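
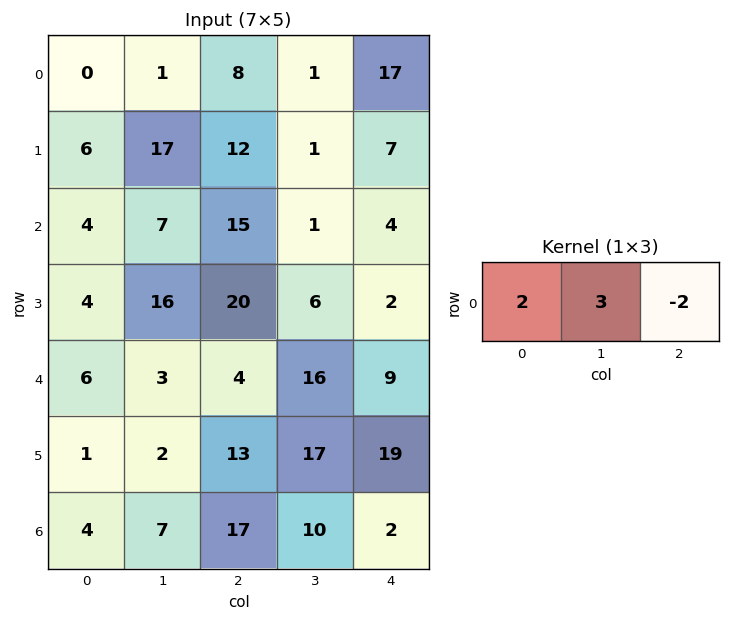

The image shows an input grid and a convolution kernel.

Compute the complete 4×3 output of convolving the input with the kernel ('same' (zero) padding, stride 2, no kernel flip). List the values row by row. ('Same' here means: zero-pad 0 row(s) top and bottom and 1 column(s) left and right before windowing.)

-2 24 53
-2 57 14
12 -14 59
-2 45 26

Output[0,0]: The receptive field on the zero-padded input at this output position is [0 0 1]. Elementwise product with the kernel and sum: 0·2 + 0·3 + 1·-2.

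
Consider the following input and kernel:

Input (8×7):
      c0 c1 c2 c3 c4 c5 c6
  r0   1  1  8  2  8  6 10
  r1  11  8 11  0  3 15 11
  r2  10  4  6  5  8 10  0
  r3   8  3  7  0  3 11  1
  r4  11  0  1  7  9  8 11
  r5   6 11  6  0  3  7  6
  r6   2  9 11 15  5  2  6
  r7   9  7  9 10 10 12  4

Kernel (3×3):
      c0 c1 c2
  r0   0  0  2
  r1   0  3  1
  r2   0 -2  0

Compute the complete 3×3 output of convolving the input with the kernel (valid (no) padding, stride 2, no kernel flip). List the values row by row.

43 9 56
28 5 18
23 -9 45

Output[0,0]: The receptive field on the input at this output position is [1 1 8 / 11 8 11 / 10 4 6]. Elementwise product with the kernel and sum: 8·2 + 8·3 + 11·1 + 4·-2.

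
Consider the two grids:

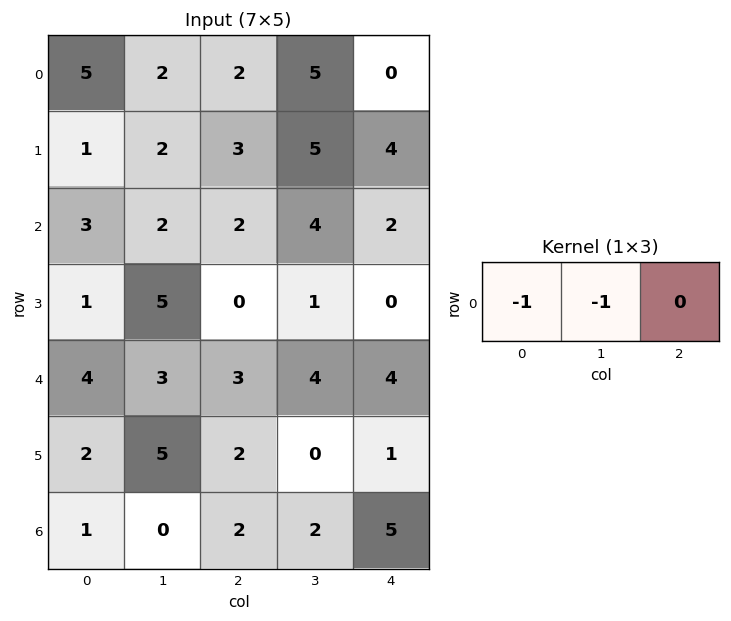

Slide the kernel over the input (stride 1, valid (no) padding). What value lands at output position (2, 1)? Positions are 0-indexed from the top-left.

The receptive field on the input at this output position is [2 2 4]. Elementwise product with the kernel and sum: 2·-1 + 2·-1.

-4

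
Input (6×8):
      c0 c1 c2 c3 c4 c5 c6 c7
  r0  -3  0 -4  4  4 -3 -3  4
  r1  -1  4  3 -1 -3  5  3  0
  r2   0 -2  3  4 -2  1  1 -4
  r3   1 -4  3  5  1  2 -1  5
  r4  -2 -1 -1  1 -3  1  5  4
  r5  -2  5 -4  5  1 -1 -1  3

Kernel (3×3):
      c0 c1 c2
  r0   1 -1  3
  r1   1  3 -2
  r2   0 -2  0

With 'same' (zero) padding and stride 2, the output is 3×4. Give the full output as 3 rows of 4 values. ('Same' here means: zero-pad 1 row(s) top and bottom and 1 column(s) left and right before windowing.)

Output[0,0]: The receptive field on the zero-padded input at this output position is [0 0 0 / 0 -3 0 / 0 -1 4]. Elementwise product with the kernel and sum: 0·1 + 0·-1 + 0·3 + 0·1 + -3·3 + 0·-2 + -1·-2.

-7 -26 28 -26
15 -9 11 16
-13 10 -2 28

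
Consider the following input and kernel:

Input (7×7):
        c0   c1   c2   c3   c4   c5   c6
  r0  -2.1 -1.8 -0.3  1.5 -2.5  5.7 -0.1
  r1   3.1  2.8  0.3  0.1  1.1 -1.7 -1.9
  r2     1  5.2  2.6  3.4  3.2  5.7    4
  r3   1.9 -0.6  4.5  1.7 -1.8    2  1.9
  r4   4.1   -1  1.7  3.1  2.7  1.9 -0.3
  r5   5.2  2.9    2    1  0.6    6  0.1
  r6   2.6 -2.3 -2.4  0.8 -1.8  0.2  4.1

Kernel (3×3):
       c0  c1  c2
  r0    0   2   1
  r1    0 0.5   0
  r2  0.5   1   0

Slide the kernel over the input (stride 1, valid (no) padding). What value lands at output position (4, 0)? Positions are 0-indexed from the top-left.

0.15

The receptive field on the input at this output position is [4.1 -1 1.7 / 5.2 2.9 2 / 2.6 -2.3 -2.4]. Elementwise product with the kernel and sum: -1·2 + 1.7·1 + 2.9·0.5 + 2.6·0.5 + -2.3·1.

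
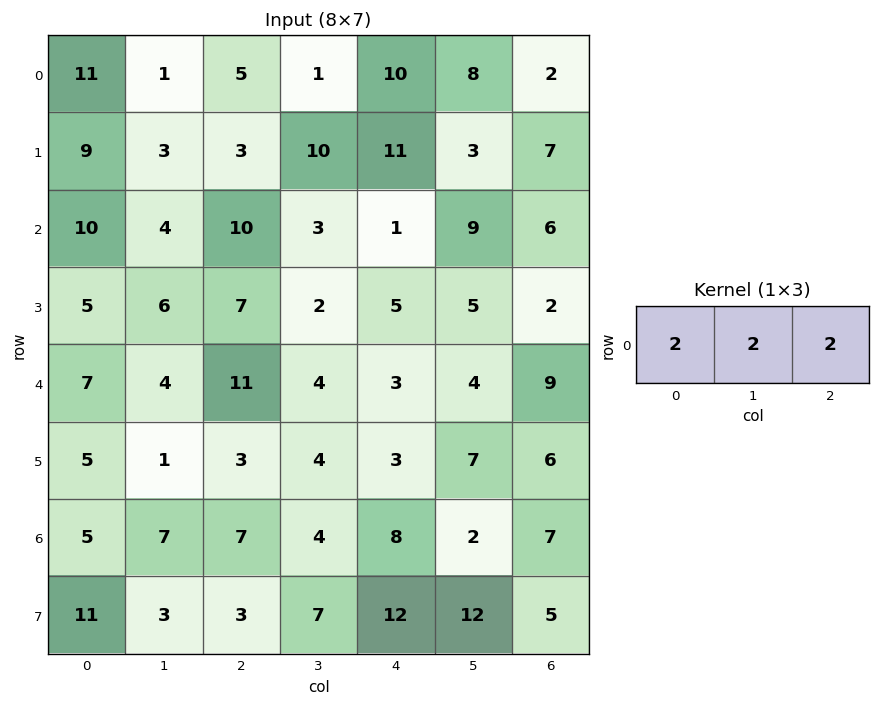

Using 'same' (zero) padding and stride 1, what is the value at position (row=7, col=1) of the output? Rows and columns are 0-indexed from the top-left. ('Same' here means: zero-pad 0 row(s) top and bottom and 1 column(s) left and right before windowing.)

The receptive field on the zero-padded input at this output position is [11 3 3]. Elementwise product with the kernel and sum: 11·2 + 3·2 + 3·2.

34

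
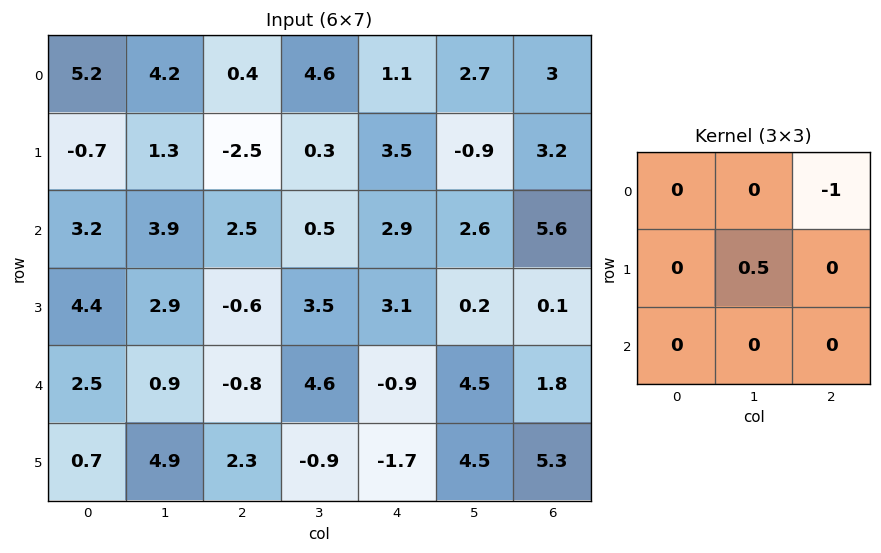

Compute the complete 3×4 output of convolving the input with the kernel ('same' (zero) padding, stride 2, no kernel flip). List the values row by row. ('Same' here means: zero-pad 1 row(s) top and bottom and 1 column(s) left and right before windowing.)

2.6 0.2 0.55 1.5
0.3 0.95 2.35 2.8
-1.65 -3.9 -0.65 0.9

Output[0,0]: The receptive field on the zero-padded input at this output position is [0 0 0 / 0 5.2 4.2 / 0 -0.7 1.3]. Elementwise product with the kernel and sum: 0·-1 + 5.2·0.5.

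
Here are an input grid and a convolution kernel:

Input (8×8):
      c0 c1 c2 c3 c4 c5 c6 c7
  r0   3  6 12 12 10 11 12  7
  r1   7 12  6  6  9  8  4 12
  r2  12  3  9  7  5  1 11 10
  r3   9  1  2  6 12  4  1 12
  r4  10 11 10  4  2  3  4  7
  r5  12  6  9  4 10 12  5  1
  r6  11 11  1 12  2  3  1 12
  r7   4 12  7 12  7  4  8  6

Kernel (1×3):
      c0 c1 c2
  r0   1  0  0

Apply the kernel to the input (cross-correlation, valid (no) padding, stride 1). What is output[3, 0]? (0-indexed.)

The receptive field on the input at this output position is [9 1 2]. Elementwise product with the kernel and sum: 9·1.

9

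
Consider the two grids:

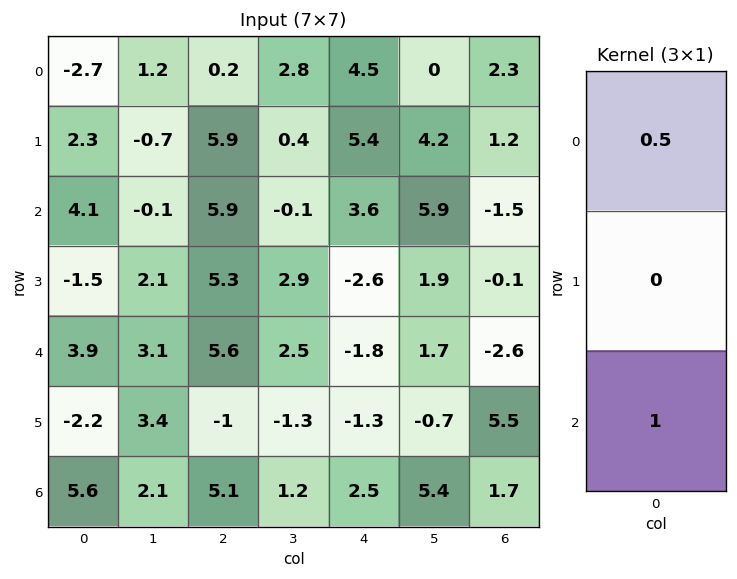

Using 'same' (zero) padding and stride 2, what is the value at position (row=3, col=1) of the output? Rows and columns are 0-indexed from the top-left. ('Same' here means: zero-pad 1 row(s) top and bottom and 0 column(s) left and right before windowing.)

-0.5

The receptive field on the zero-padded input at this output position is [-1 / 5.1 / 0]. Elementwise product with the kernel and sum: -1·0.5 + 0·1.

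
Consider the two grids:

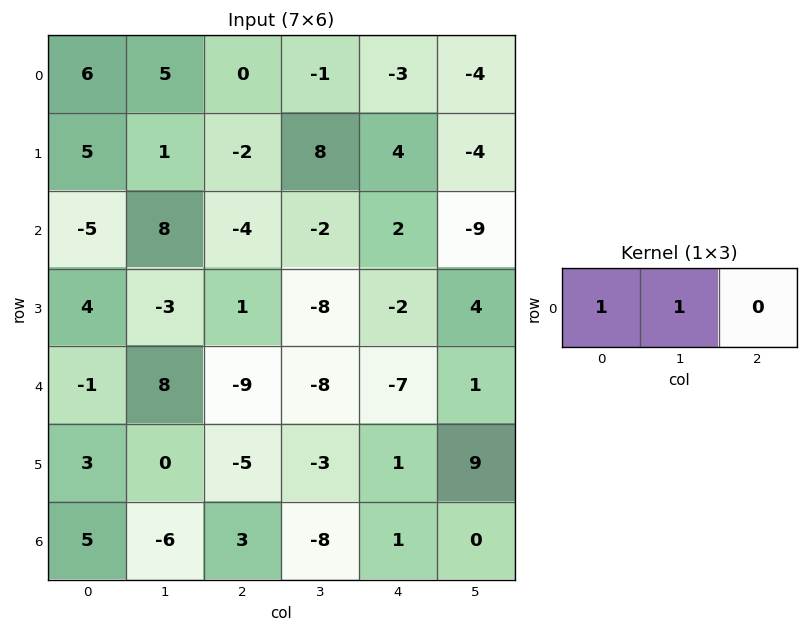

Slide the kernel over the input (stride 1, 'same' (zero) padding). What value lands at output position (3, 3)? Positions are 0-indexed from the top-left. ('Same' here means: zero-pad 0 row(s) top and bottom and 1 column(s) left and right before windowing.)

-7

The receptive field on the zero-padded input at this output position is [1 -8 -2]. Elementwise product with the kernel and sum: 1·1 + -8·1.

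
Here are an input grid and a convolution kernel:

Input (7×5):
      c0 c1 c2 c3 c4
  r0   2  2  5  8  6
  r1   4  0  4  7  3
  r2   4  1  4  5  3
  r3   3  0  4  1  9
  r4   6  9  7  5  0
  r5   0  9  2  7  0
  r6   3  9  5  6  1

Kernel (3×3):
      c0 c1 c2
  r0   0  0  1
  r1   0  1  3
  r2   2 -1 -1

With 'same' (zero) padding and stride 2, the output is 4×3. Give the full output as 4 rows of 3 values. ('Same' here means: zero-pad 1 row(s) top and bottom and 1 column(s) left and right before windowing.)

Output[0,0]: The receptive field on the zero-padded input at this output position is [0 0 0 / 0 2 2 / 0 4 0]. Elementwise product with the kernel and sum: 0·1 + 2·1 + 2·3 + 0·2 + 4·-1 + 0·-1.

4 18 17
4 21 -4
24 32 14
39 30 1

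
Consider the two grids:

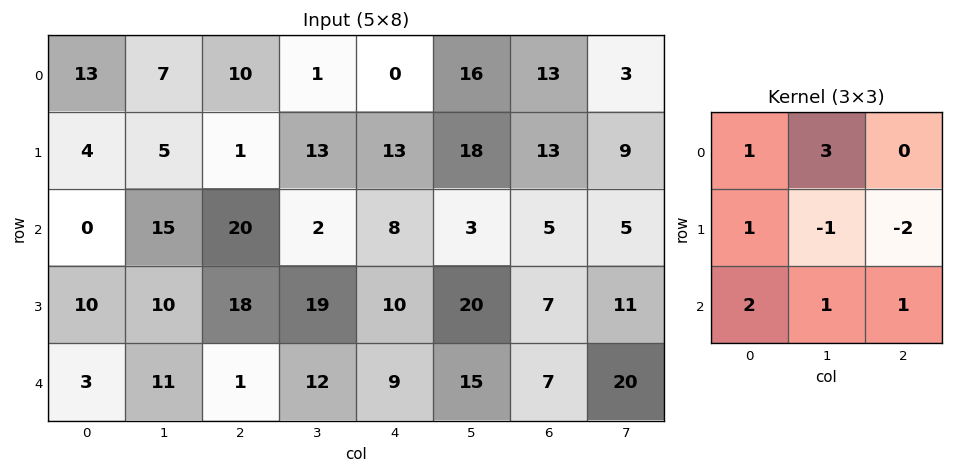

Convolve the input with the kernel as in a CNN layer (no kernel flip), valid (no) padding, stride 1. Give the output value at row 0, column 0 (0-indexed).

66

The receptive field on the input at this output position is [13 7 10 / 4 5 1 / 0 15 20]. Elementwise product with the kernel and sum: 13·1 + 7·3 + 4·1 + 5·-1 + 1·-2 + 0·2 + 15·1 + 20·1.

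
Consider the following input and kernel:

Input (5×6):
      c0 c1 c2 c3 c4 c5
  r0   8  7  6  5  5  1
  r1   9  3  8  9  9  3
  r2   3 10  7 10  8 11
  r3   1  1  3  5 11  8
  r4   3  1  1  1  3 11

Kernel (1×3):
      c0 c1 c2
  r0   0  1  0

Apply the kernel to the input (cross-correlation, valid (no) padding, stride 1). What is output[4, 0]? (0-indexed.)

The receptive field on the input at this output position is [3 1 1]. Elementwise product with the kernel and sum: 1·1.

1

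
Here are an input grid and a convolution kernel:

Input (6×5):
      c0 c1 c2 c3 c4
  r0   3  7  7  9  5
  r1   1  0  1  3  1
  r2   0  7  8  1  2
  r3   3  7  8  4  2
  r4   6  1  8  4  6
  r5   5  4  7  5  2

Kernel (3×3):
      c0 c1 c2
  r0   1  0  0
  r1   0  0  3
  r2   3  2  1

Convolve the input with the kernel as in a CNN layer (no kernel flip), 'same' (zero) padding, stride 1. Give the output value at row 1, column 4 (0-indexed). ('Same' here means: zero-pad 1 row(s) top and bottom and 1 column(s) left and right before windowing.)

16

The receptive field on the zero-padded input at this output position is [9 5 0 / 3 1 0 / 1 2 0]. Elementwise product with the kernel and sum: 9·1 + 0·3 + 1·3 + 2·2 + 0·1.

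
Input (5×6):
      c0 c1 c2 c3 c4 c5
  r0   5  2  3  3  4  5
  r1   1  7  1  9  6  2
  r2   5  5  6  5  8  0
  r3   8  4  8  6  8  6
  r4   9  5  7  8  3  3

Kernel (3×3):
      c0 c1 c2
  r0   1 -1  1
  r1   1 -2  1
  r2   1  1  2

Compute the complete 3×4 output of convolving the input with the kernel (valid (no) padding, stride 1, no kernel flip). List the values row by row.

16 37 20 16
24 37 32 20
42 26 34 10

Output[0,0]: The receptive field on the input at this output position is [5 2 3 / 1 7 1 / 5 5 6]. Elementwise product with the kernel and sum: 5·1 + 2·-1 + 3·1 + 1·1 + 7·-2 + 1·1 + 5·1 + 5·1 + 6·2.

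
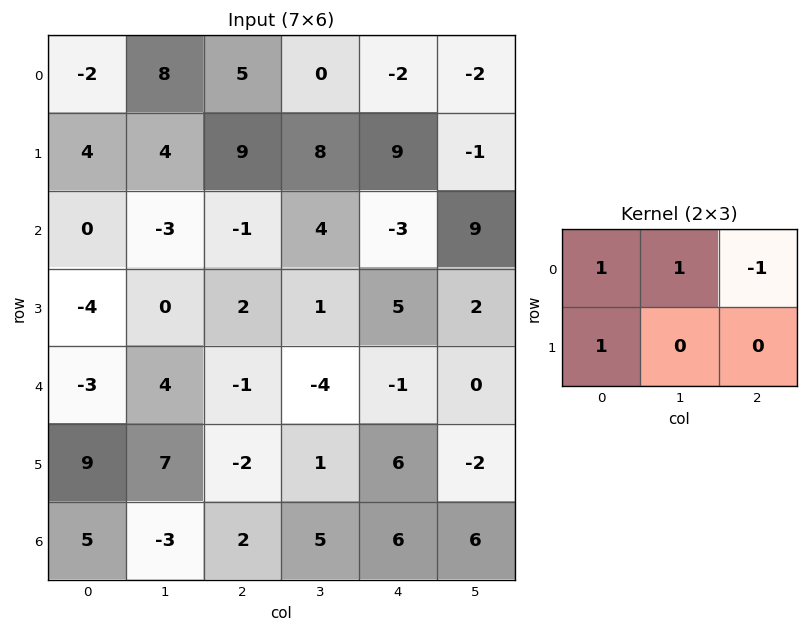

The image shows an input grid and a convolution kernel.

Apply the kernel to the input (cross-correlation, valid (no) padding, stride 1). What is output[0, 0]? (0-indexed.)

5

The receptive field on the input at this output position is [-2 8 5 / 4 4 9]. Elementwise product with the kernel and sum: -2·1 + 8·1 + 5·-1 + 4·1.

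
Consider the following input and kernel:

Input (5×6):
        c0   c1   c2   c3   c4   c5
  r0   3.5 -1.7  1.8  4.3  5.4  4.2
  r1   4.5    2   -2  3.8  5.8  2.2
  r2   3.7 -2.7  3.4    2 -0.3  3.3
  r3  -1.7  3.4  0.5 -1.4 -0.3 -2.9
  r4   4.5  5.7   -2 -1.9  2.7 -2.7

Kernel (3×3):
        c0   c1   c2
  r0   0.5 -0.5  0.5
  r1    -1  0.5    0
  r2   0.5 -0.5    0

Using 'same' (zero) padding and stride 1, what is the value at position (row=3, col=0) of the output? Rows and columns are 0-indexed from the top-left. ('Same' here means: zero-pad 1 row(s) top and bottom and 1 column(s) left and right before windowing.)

-6.3

The receptive field on the zero-padded input at this output position is [0 3.7 -2.7 / 0 -1.7 3.4 / 0 4.5 5.7]. Elementwise product with the kernel and sum: 0·0.5 + 3.7·-0.5 + -2.7·0.5 + 0·-1 + -1.7·0.5 + 0·0.5 + 4.5·-0.5.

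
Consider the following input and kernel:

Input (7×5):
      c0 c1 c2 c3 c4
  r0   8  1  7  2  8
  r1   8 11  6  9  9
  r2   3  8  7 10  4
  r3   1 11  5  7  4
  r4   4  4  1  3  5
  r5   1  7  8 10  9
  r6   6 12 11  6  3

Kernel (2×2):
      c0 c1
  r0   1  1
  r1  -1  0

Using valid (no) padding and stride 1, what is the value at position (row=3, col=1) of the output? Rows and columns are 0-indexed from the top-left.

12

The receptive field on the input at this output position is [11 5 / 4 1]. Elementwise product with the kernel and sum: 11·1 + 5·1 + 4·-1.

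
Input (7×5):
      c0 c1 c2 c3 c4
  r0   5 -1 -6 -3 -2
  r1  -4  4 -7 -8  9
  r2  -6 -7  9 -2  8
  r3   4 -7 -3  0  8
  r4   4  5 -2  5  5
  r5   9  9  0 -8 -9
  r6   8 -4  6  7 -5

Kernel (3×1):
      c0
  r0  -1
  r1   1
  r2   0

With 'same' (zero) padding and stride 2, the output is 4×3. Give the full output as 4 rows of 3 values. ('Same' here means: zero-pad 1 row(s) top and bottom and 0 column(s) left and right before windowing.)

Output[0,0]: The receptive field on the zero-padded input at this output position is [0 / 5 / -4]. Elementwise product with the kernel and sum: 0·-1 + 5·1.
Output[0,1]: The receptive field on the zero-padded input at this output position is [0 / -6 / -7]. Elementwise product with the kernel and sum: 0·-1 + -6·1.

5 -6 -2
-2 16 -1
0 1 -3
-1 6 4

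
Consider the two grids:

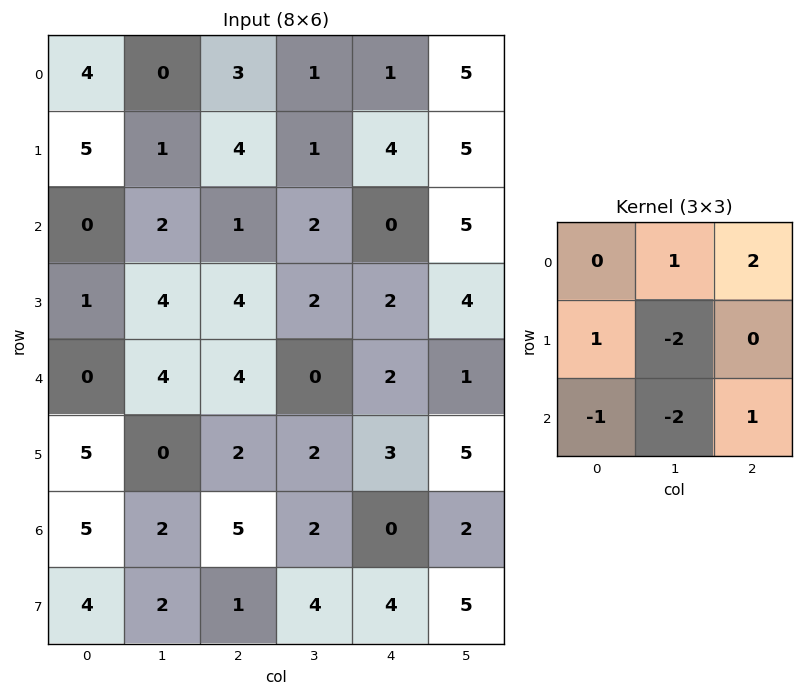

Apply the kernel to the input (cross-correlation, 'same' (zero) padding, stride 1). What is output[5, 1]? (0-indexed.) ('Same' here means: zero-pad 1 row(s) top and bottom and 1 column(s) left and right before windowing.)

13

The receptive field on the zero-padded input at this output position is [0 4 4 / 5 0 2 / 5 2 5]. Elementwise product with the kernel and sum: 4·1 + 4·2 + 5·1 + 0·-2 + 5·-1 + 2·-2 + 5·1.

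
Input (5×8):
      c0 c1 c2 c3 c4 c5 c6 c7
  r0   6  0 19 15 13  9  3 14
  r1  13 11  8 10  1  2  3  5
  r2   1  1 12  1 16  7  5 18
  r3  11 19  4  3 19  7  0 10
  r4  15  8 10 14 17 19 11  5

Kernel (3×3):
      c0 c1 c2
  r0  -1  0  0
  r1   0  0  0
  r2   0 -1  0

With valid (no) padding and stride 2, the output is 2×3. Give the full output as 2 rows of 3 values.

-7 -20 -20
-9 -26 -35

Output[0,0]: The receptive field on the input at this output position is [6 0 19 / 13 11 8 / 1 1 12]. Elementwise product with the kernel and sum: 6·-1 + 1·-1.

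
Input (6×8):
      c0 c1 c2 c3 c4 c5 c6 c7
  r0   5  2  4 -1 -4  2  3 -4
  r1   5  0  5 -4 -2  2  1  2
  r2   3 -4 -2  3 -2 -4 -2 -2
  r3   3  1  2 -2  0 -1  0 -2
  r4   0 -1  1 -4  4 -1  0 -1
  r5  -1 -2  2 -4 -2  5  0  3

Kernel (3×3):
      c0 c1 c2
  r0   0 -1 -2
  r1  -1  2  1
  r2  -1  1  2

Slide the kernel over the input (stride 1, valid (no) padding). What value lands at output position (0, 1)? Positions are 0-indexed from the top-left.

The receptive field on the input at this output position is [2 4 -1 / 0 5 -4 / -4 -2 3]. Elementwise product with the kernel and sum: 4·-1 + -1·-2 + 0·-1 + 5·2 + -4·1 + -4·-1 + -2·1 + 3·2.

12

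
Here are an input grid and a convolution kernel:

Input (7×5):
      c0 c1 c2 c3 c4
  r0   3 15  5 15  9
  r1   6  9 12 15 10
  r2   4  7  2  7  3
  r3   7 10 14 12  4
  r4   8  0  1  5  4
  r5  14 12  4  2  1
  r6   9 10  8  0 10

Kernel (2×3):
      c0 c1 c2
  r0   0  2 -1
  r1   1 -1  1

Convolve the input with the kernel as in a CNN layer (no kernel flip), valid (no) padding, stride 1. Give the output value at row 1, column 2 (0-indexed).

The receptive field on the input at this output position is [12 15 10 / 2 7 3]. Elementwise product with the kernel and sum: 15·2 + 10·-1 + 2·1 + 7·-1 + 3·1.

18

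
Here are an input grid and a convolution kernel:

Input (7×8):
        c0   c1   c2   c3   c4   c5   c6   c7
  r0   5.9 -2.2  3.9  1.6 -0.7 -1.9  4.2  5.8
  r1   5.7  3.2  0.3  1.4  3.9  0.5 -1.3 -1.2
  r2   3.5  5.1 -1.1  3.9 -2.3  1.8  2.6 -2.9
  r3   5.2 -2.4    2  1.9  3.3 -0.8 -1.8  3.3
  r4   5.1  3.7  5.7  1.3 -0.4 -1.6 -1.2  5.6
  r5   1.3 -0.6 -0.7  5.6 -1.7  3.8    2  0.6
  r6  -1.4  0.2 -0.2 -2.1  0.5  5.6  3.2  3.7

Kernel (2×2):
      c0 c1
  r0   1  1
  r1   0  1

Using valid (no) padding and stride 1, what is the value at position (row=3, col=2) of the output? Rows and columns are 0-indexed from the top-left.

5.2

The receptive field on the input at this output position is [2 1.9 / 5.7 1.3]. Elementwise product with the kernel and sum: 2·1 + 1.9·1 + 1.3·1.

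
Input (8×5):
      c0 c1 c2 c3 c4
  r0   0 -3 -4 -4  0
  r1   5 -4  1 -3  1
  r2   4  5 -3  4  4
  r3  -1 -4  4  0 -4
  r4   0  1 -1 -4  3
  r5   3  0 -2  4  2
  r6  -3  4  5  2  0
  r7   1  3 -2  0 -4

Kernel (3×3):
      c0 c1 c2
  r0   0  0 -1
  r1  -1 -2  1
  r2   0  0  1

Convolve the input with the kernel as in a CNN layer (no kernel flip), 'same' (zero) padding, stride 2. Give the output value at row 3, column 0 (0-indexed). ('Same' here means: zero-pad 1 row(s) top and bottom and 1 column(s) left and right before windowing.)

13

The receptive field on the zero-padded input at this output position is [0 3 0 / 0 -3 4 / 0 1 3]. Elementwise product with the kernel and sum: 0·-1 + 0·-1 + -3·-2 + 4·1 + 3·1.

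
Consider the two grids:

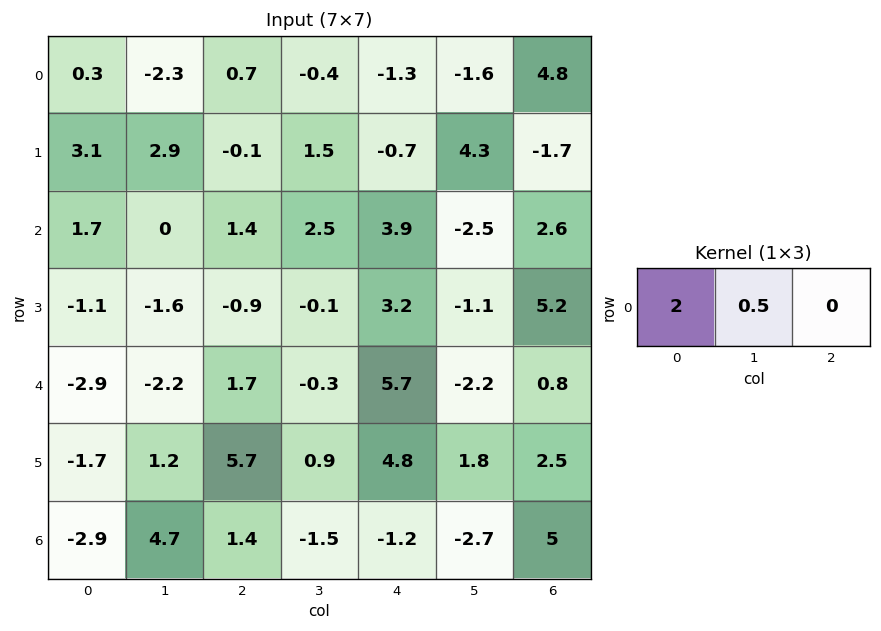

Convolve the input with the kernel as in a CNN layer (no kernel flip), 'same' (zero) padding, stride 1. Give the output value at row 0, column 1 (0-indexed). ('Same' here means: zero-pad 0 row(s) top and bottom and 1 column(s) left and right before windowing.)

-0.55

The receptive field on the zero-padded input at this output position is [0.3 -2.3 0.7]. Elementwise product with the kernel and sum: 0.3·2 + -2.3·0.5.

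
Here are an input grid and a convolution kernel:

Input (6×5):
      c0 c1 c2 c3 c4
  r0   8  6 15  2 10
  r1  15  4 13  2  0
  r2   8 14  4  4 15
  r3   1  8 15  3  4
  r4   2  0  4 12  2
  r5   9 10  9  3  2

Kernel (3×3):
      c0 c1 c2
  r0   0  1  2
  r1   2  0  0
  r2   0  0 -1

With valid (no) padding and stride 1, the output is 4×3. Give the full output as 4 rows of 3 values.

Output[0,0]: The receptive field on the input at this output position is [8 6 15 / 15 4 13 / 8 14 4]. Elementwise product with the kernel and sum: 6·1 + 15·2 + 15·2 + 4·-1.

62 23 33
31 42 6
20 16 62
33 18 17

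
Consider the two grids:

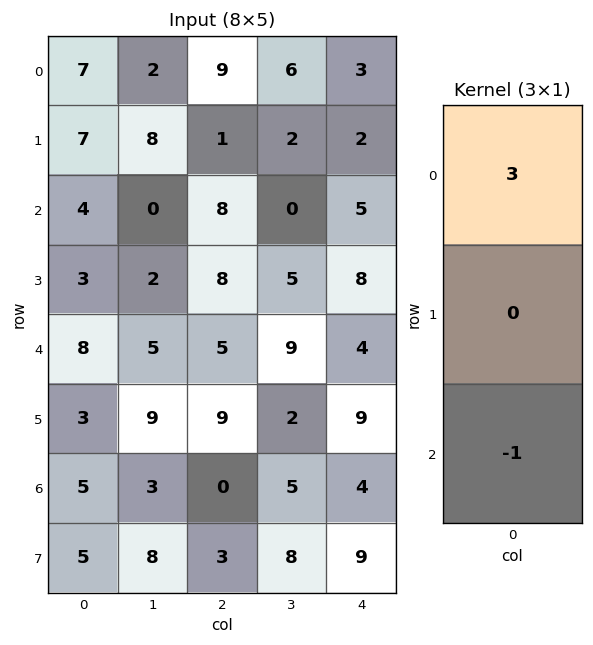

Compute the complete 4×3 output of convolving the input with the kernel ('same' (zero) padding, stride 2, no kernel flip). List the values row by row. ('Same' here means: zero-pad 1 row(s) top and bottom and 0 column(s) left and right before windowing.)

Output[0,0]: The receptive field on the zero-padded input at this output position is [0 / 7 / 7]. Elementwise product with the kernel and sum: 0·3 + 7·-1.

-7 -1 -2
18 -5 -2
6 15 15
4 24 18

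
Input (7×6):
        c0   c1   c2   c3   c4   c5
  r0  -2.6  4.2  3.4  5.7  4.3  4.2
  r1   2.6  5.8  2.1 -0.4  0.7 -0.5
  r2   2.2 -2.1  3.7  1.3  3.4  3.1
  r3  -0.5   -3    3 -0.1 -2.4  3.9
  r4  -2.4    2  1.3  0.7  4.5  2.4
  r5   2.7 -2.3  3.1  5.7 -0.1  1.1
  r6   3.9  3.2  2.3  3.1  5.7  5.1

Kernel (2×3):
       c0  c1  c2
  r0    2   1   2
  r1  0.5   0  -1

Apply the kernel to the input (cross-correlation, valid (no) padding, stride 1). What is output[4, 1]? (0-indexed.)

The receptive field on the input at this output position is [2 1.3 0.7 / -2.3 3.1 5.7]. Elementwise product with the kernel and sum: 2·2 + 1.3·1 + 0.7·2 + -2.3·0.5 + 5.7·-1.

-0.15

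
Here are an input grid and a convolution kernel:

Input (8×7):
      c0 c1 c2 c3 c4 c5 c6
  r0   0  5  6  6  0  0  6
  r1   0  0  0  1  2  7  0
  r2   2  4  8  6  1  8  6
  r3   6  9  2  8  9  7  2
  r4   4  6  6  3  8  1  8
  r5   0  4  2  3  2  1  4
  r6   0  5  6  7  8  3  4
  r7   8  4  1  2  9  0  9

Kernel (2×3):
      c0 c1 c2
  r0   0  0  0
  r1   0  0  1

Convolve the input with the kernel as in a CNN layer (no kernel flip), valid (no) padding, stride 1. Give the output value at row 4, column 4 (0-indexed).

4

The receptive field on the input at this output position is [8 1 8 / 2 1 4]. Elementwise product with the kernel and sum: 4·1.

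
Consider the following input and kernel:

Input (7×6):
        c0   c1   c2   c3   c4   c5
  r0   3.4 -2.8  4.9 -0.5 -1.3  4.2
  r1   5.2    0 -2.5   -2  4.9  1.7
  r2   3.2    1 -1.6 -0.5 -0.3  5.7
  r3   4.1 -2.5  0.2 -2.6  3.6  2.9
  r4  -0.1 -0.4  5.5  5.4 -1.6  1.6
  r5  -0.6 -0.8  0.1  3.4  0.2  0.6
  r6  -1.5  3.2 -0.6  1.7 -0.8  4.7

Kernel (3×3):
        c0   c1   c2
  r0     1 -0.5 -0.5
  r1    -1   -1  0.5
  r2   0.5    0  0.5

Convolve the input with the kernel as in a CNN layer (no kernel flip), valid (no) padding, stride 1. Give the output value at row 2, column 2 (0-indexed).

4.95

The receptive field on the input at this output position is [-1.6 -0.5 -0.3 / 0.2 -2.6 3.6 / 5.5 5.4 -1.6]. Elementwise product with the kernel and sum: -1.6·1 + -0.5·-0.5 + -0.3·-0.5 + 0.2·-1 + -2.6·-1 + 3.6·0.5 + 5.5·0.5 + -1.6·0.5.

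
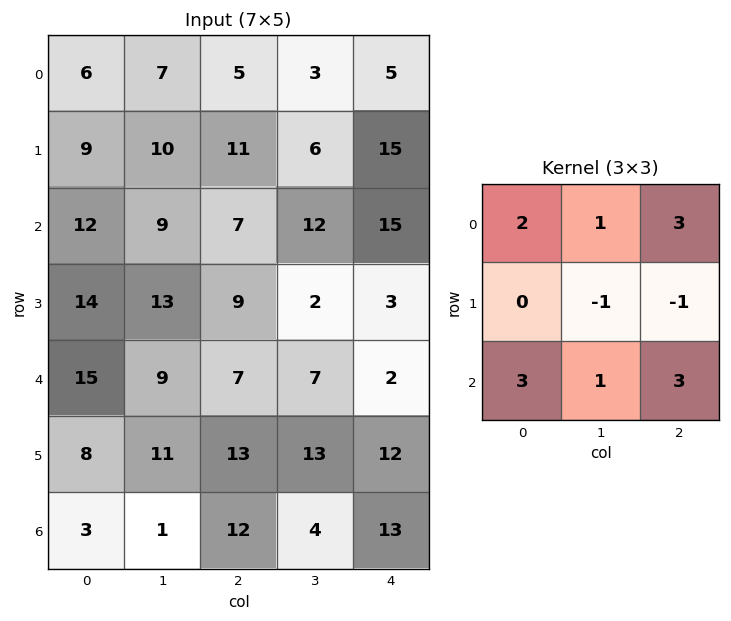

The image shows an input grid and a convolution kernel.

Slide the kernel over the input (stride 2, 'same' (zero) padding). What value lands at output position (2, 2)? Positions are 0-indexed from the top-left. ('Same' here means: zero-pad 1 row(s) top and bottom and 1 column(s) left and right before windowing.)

56

The receptive field on the zero-padded input at this output position is [2 3 0 / 7 2 0 / 13 12 0]. Elementwise product with the kernel and sum: 2·2 + 3·1 + 0·3 + 2·-1 + 0·-1 + 13·3 + 12·1 + 0·3.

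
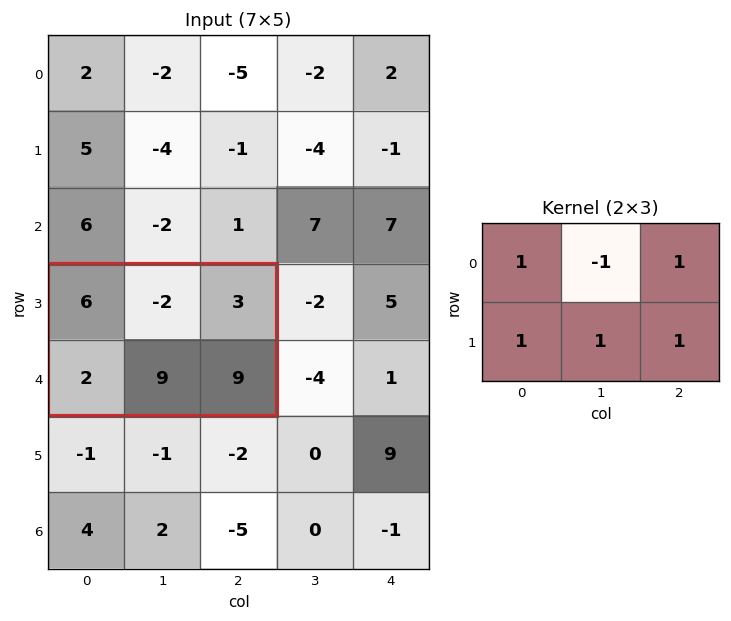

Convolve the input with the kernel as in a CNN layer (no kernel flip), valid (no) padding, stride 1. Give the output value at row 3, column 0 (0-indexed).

31

The receptive field on the input at this output position is [6 -2 3 / 2 9 9]. Elementwise product with the kernel and sum: 6·1 + -2·-1 + 3·1 + 2·1 + 9·1 + 9·1.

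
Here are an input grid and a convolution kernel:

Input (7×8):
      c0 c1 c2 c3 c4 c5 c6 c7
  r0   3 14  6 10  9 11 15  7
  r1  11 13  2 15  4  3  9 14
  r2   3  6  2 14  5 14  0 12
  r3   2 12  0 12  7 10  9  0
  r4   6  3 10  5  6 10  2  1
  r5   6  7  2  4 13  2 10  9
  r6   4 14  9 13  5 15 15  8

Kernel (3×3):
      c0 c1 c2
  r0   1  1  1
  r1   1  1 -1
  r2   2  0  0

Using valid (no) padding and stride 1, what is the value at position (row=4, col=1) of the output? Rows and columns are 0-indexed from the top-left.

51

The receptive field on the input at this output position is [3 10 5 / 7 2 4 / 14 9 13]. Elementwise product with the kernel and sum: 3·1 + 10·1 + 5·1 + 7·1 + 2·1 + 4·-1 + 14·2.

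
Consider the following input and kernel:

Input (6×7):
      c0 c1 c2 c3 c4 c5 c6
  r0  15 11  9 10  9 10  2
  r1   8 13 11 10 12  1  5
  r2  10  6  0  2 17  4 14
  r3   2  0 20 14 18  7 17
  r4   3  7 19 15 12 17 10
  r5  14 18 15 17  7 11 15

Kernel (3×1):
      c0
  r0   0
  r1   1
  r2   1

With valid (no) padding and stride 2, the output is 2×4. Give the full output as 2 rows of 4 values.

Output[0,0]: The receptive field on the input at this output position is [15 / 8 / 10]. Elementwise product with the kernel and sum: 8·1 + 10·1.
Output[0,1]: The receptive field on the input at this output position is [9 / 11 / 0]. Elementwise product with the kernel and sum: 11·1 + 0·1.

18 11 29 19
5 39 30 27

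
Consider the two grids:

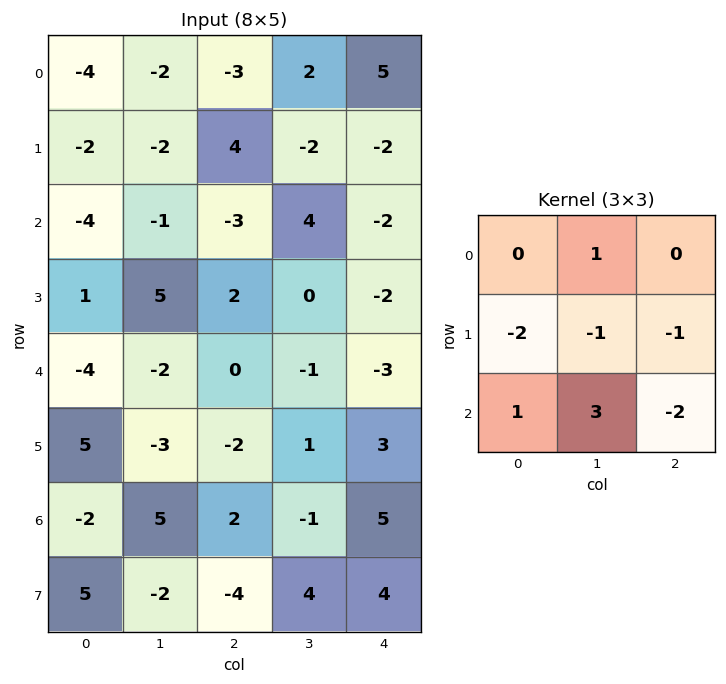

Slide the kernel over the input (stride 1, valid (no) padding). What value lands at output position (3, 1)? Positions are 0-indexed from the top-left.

The receptive field on the input at this output position is [5 2 0 / -2 0 -1 / -3 -2 1]. Elementwise product with the kernel and sum: 2·1 + -2·-2 + 0·-1 + -1·-1 + -3·1 + -2·3 + 1·-2.

-4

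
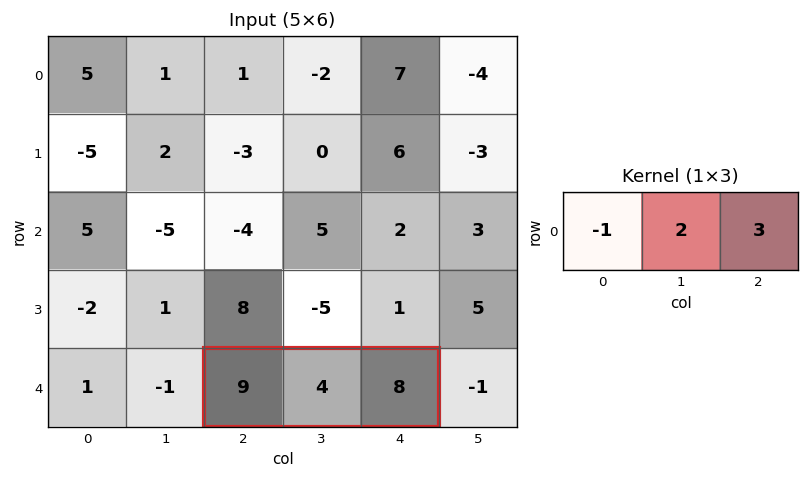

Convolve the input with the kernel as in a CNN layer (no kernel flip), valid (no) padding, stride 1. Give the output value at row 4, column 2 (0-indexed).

The receptive field on the input at this output position is [9 4 8]. Elementwise product with the kernel and sum: 9·-1 + 4·2 + 8·3.

23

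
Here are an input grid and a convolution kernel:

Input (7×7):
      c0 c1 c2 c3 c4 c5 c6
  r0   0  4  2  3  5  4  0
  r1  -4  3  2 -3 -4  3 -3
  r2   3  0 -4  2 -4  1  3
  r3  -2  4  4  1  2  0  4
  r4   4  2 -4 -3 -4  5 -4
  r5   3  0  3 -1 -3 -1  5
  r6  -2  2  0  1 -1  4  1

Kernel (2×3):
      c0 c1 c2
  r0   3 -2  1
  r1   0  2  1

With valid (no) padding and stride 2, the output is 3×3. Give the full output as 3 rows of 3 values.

2 -5 10
17 -16 -7
7 -15 -23

Output[0,0]: The receptive field on the input at this output position is [0 4 2 / -4 3 2]. Elementwise product with the kernel and sum: 0·3 + 4·-2 + 2·1 + 3·2 + 2·1.
Output[0,1]: The receptive field on the input at this output position is [2 3 5 / 2 -3 -4]. Elementwise product with the kernel and sum: 2·3 + 3·-2 + 5·1 + -3·2 + -4·1.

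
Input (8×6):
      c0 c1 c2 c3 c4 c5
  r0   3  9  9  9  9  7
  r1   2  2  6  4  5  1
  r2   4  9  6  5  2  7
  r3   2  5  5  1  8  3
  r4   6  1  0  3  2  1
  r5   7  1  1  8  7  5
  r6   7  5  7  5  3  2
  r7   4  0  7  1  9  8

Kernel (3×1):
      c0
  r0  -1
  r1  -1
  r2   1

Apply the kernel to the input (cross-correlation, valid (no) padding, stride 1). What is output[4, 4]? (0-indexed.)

The receptive field on the input at this output position is [2 / 7 / 3]. Elementwise product with the kernel and sum: 2·-1 + 7·-1 + 3·1.

-6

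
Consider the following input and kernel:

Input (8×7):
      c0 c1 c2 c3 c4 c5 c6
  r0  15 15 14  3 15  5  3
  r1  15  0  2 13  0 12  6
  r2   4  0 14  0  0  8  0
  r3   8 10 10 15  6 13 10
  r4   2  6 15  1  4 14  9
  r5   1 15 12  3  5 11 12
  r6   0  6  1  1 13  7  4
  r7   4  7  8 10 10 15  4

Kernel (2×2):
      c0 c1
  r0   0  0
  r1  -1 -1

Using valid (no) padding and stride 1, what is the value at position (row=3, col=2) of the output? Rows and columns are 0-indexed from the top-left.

-16

The receptive field on the input at this output position is [10 15 / 15 1]. Elementwise product with the kernel and sum: 15·-1 + 1·-1.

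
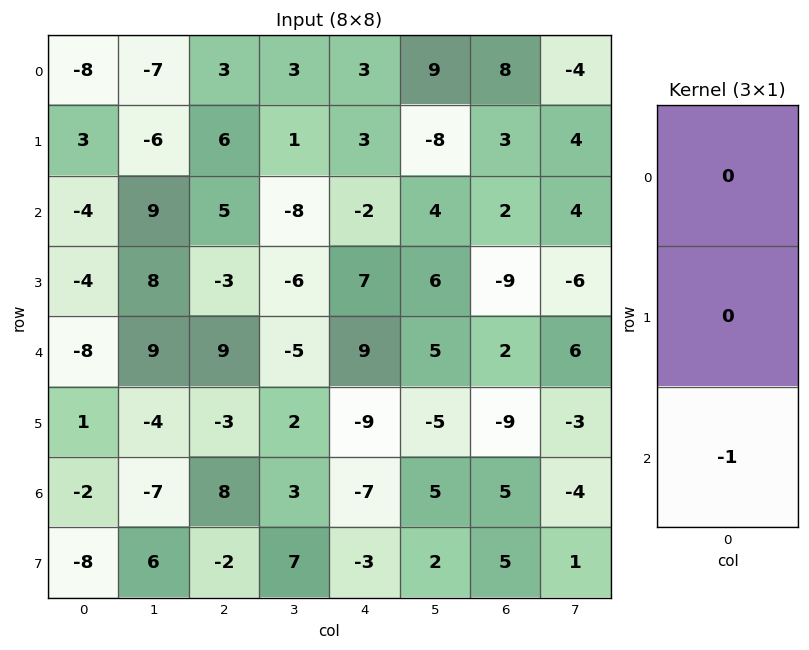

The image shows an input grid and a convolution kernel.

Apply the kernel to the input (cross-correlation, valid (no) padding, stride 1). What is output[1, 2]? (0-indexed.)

3

The receptive field on the input at this output position is [6 / 5 / -3]. Elementwise product with the kernel and sum: -3·-1.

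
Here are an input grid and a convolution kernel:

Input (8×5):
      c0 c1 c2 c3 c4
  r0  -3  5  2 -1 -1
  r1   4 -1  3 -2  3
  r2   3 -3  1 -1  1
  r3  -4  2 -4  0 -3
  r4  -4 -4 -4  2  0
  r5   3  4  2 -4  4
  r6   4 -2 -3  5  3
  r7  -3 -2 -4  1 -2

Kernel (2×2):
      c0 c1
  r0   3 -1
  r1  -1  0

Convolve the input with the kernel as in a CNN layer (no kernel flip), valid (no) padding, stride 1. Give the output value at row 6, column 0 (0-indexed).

17

The receptive field on the input at this output position is [4 -2 / -3 -2]. Elementwise product with the kernel and sum: 4·3 + -2·-1 + -3·-1.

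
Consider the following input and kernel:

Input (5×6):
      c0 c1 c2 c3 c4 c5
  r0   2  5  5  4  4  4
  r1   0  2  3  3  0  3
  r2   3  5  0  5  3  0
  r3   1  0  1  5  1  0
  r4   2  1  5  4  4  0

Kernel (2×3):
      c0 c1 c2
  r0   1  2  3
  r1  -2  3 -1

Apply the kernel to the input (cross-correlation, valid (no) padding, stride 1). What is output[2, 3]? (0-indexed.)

The receptive field on the input at this output position is [5 3 0 / 5 1 0]. Elementwise product with the kernel and sum: 5·1 + 3·2 + 0·3 + 5·-2 + 1·3 + 0·-1.

4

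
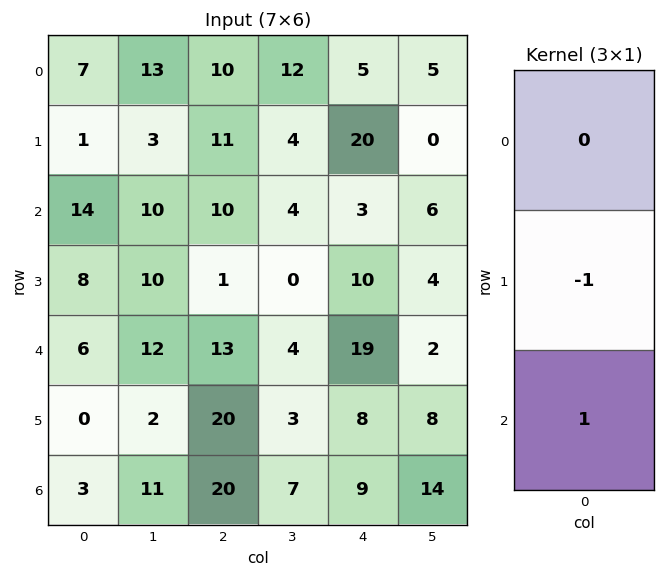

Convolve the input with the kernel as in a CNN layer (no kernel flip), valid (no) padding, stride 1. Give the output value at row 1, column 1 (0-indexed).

0

The receptive field on the input at this output position is [3 / 10 / 10]. Elementwise product with the kernel and sum: 10·-1 + 10·1.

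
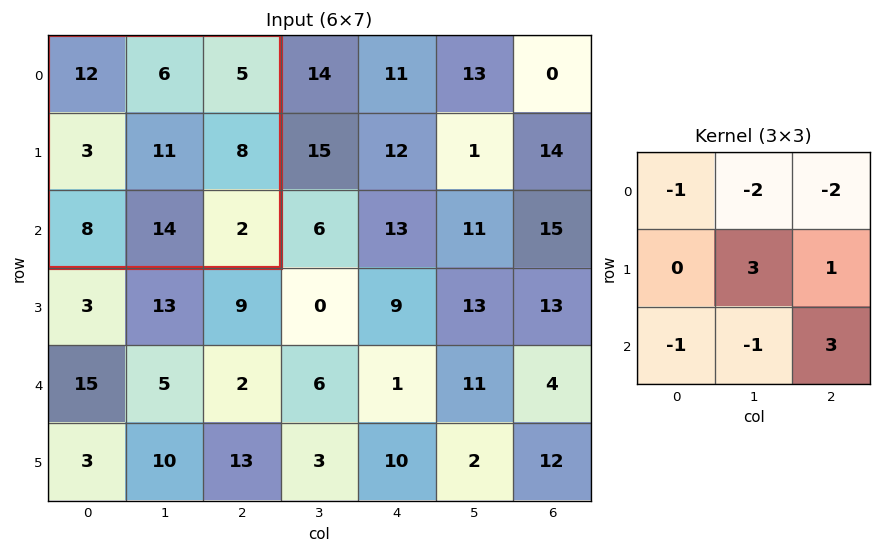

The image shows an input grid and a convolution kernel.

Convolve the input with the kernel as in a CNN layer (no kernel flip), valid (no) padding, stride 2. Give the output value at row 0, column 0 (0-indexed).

-9

The receptive field on the input at this output position is [12 6 5 / 3 11 8 / 8 14 2]. Elementwise product with the kernel and sum: 12·-1 + 6·-2 + 5·-2 + 11·3 + 8·1 + 8·-1 + 14·-1 + 2·3.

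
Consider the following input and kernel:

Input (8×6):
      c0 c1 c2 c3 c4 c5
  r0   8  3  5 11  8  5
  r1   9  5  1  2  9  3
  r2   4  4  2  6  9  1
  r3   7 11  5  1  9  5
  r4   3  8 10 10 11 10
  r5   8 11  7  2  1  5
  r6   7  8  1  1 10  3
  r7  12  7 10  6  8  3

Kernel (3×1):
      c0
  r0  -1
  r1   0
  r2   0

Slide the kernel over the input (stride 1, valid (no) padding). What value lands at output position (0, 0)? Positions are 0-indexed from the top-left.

The receptive field on the input at this output position is [8 / 9 / 4]. Elementwise product with the kernel and sum: 8·-1.

-8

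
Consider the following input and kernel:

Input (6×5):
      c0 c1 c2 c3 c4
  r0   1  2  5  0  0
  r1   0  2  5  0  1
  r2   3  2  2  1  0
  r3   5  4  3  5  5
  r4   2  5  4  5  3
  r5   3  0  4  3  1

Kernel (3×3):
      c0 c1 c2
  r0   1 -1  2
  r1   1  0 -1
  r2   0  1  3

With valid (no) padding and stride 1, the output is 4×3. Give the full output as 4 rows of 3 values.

Output[0,0]: The receptive field on the input at this output position is [1 2 5 / 0 2 5 / 3 2 2]. Elementwise product with the kernel and sum: 1·1 + 2·-1 + 5·2 + 0·1 + 5·-1 + 2·1 + 2·3.

12 4 10
22 16 29
24 20 13
17 24 15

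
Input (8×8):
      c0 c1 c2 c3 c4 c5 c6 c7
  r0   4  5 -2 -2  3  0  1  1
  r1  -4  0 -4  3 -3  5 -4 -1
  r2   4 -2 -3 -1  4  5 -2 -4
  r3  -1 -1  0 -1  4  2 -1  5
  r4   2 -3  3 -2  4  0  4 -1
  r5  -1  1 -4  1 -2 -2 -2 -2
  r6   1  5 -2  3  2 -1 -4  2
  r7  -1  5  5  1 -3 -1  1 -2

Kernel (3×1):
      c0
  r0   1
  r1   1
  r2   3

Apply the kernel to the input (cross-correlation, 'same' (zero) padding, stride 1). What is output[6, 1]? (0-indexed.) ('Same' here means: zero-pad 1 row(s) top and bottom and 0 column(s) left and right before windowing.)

21

The receptive field on the zero-padded input at this output position is [1 / 5 / 5]. Elementwise product with the kernel and sum: 1·1 + 5·1 + 5·3.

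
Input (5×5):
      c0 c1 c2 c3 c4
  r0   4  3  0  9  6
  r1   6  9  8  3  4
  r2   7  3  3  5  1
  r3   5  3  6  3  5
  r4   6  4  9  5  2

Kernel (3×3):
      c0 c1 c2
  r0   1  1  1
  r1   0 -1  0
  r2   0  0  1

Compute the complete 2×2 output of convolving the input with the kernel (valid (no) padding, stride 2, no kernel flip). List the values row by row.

Output[0,0]: The receptive field on the input at this output position is [4 3 0 / 6 9 8 / 7 3 3]. Elementwise product with the kernel and sum: 4·1 + 3·1 + 0·1 + 9·-1 + 3·1.
Output[0,1]: The receptive field on the input at this output position is [0 9 6 / 8 3 4 / 3 5 1]. Elementwise product with the kernel and sum: 0·1 + 9·1 + 6·1 + 3·-1 + 1·1.

1 13
19 8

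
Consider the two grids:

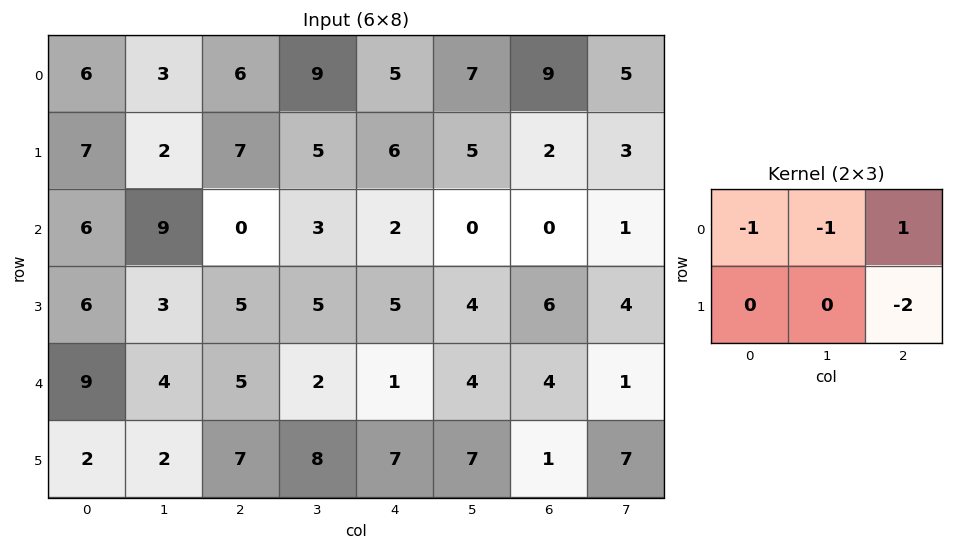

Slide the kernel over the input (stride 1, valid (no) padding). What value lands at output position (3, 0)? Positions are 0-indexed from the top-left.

The receptive field on the input at this output position is [6 3 5 / 9 4 5]. Elementwise product with the kernel and sum: 6·-1 + 3·-1 + 5·1 + 5·-2.

-14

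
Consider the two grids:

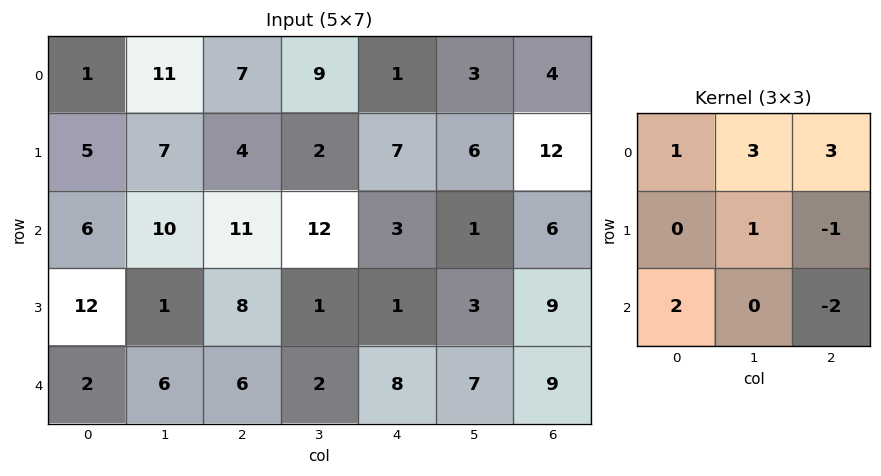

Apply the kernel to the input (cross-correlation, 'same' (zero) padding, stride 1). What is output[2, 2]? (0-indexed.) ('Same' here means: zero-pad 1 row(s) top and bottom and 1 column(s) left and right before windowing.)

The receptive field on the zero-padded input at this output position is [7 4 2 / 10 11 12 / 1 8 1]. Elementwise product with the kernel and sum: 7·1 + 4·3 + 2·3 + 11·1 + 12·-1 + 1·2 + 1·-2.

24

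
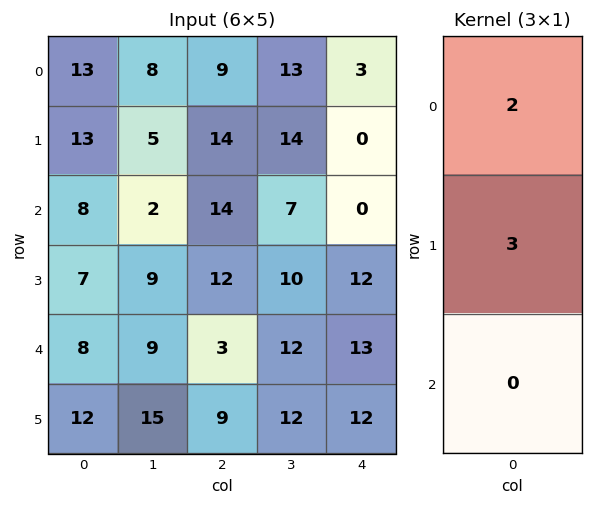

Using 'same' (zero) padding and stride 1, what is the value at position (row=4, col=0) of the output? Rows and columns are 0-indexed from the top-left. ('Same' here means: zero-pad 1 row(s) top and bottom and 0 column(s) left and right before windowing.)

The receptive field on the zero-padded input at this output position is [7 / 8 / 12]. Elementwise product with the kernel and sum: 7·2 + 8·3.

38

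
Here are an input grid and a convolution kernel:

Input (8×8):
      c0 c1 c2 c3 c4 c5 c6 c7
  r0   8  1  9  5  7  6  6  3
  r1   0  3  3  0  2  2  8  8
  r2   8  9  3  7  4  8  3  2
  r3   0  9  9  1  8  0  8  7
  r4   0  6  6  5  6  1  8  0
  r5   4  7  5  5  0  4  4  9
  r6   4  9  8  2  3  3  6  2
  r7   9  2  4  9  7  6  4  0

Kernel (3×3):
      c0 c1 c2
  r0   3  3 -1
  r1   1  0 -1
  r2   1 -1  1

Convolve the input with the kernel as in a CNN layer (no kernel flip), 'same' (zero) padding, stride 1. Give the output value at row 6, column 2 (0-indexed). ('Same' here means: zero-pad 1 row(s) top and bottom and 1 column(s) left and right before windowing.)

The receptive field on the zero-padded input at this output position is [7 5 5 / 9 8 2 / 2 4 9]. Elementwise product with the kernel and sum: 7·3 + 5·3 + 5·-1 + 9·1 + 2·-1 + 2·1 + 4·-1 + 9·1.

45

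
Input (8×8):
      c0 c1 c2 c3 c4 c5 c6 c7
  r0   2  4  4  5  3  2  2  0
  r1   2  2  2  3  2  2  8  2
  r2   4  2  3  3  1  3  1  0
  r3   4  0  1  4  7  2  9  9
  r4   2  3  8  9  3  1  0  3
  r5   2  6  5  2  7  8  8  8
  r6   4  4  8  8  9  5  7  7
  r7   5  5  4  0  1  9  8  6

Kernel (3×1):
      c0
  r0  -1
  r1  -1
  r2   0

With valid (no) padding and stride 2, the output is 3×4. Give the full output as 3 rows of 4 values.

-4 -6 -5 -10
-8 -4 -8 -10
-4 -13 -10 -8

Output[0,0]: The receptive field on the input at this output position is [2 / 2 / 4]. Elementwise product with the kernel and sum: 2·-1 + 2·-1.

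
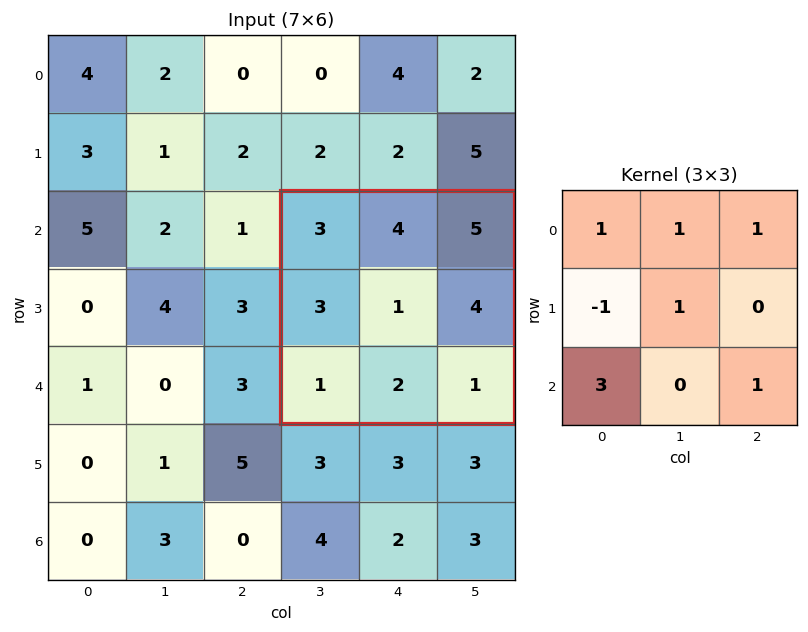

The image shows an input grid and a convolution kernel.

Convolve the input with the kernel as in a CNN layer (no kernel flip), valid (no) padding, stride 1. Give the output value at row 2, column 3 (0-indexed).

14

The receptive field on the input at this output position is [3 4 5 / 3 1 4 / 1 2 1]. Elementwise product with the kernel and sum: 3·1 + 4·1 + 5·1 + 3·-1 + 1·1 + 1·3 + 1·1.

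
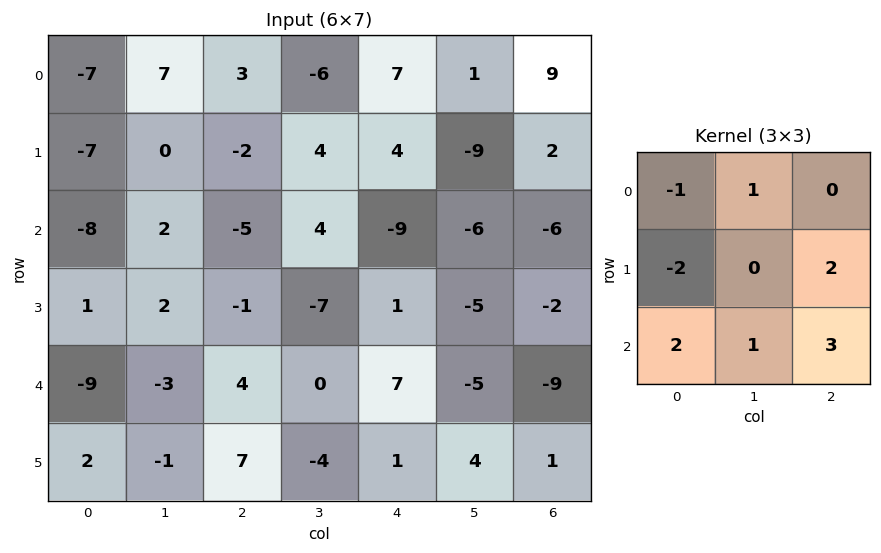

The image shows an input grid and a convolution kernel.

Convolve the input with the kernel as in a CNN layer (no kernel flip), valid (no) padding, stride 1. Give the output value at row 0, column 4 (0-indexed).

The receptive field on the input at this output position is [7 1 9 / 4 -9 2 / -9 -6 -6]. Elementwise product with the kernel and sum: 7·-1 + 1·1 + 4·-2 + 2·2 + -9·2 + -6·1 + -6·3.

-52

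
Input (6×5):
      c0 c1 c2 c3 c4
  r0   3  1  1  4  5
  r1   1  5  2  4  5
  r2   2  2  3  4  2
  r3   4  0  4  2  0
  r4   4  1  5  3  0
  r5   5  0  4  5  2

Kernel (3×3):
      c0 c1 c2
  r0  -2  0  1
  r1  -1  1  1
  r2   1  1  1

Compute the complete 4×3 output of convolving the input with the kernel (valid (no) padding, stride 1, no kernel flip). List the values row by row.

Output[0,0]: The receptive field on the input at this output position is [3 1 1 / 1 5 2 / 2 2 3]. Elementwise product with the kernel and sum: 3·-2 + 1·1 + 1·-1 + 5·1 + 2·1 + 2·1 + 2·1 + 3·1.

8 12 19
11 5 10
9 15 2
7 18 1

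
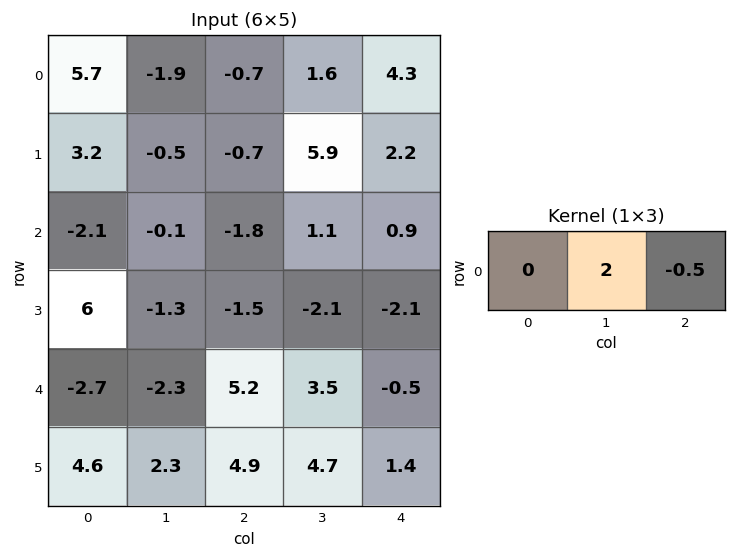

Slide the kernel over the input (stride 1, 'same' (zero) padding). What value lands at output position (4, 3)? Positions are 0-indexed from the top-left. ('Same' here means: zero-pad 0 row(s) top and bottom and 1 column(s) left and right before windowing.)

The receptive field on the zero-padded input at this output position is [5.2 3.5 -0.5]. Elementwise product with the kernel and sum: 3.5·2 + -0.5·-0.5.

7.25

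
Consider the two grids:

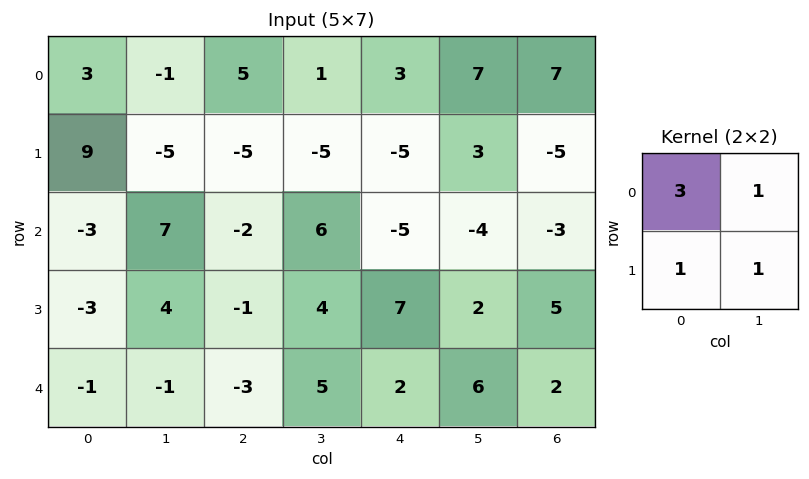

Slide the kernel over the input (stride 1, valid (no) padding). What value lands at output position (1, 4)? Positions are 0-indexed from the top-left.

-21

The receptive field on the input at this output position is [-5 3 / -5 -4]. Elementwise product with the kernel and sum: -5·3 + 3·1 + -5·1 + -4·1.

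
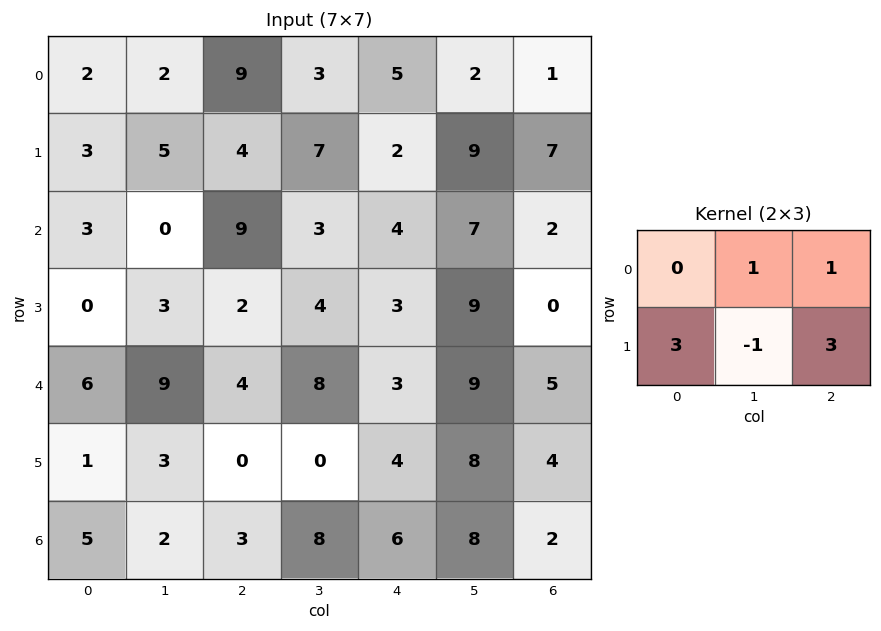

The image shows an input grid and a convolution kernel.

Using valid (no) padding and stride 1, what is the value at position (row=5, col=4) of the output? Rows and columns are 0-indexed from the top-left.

28

The receptive field on the input at this output position is [4 8 4 / 6 8 2]. Elementwise product with the kernel and sum: 8·1 + 4·1 + 6·3 + 8·-1 + 2·3.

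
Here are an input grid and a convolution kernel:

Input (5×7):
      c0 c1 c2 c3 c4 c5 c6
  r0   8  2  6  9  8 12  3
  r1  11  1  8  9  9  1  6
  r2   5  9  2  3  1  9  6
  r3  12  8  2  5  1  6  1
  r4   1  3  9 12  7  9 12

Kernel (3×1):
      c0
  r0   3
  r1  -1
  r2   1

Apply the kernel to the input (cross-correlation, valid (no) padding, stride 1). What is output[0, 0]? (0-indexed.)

The receptive field on the input at this output position is [8 / 11 / 5]. Elementwise product with the kernel and sum: 8·3 + 11·-1 + 5·1.

18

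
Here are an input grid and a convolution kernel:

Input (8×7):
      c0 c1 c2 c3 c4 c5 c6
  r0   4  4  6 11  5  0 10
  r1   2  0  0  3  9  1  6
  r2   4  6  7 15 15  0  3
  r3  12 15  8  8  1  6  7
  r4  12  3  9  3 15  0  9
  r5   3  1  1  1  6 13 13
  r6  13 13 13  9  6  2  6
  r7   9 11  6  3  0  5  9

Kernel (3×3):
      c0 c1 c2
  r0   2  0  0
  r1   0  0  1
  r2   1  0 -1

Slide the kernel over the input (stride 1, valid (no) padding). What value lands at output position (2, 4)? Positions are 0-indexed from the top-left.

The receptive field on the input at this output position is [15 0 3 / 1 6 7 / 15 0 9]. Elementwise product with the kernel and sum: 15·2 + 7·1 + 15·1 + 9·-1.

43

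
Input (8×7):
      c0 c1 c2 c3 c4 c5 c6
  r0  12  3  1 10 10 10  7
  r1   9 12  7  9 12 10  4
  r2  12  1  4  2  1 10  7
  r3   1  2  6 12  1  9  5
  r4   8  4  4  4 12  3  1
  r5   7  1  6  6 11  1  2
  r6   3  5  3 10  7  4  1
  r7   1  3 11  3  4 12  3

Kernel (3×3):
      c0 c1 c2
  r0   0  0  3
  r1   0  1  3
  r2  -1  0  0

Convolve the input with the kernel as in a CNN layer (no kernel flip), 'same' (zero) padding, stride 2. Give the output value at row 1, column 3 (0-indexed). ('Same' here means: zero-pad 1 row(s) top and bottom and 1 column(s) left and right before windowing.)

The receptive field on the zero-padded input at this output position is [10 4 0 / 10 7 0 / 9 5 0]. Elementwise product with the kernel and sum: 0·3 + 7·1 + 0·3 + 9·-1.

-2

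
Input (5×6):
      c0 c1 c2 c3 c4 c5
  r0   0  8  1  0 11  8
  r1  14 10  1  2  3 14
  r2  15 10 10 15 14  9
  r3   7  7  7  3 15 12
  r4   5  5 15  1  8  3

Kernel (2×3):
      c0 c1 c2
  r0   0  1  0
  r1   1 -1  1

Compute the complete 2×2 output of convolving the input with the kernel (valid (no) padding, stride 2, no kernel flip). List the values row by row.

Output[0,0]: The receptive field on the input at this output position is [0 8 1 / 14 10 1]. Elementwise product with the kernel and sum: 8·1 + 14·1 + 10·-1 + 1·1.
Output[0,1]: The receptive field on the input at this output position is [1 0 11 / 1 2 3]. Elementwise product with the kernel and sum: 0·1 + 1·1 + 2·-1 + 3·1.

13 2
17 34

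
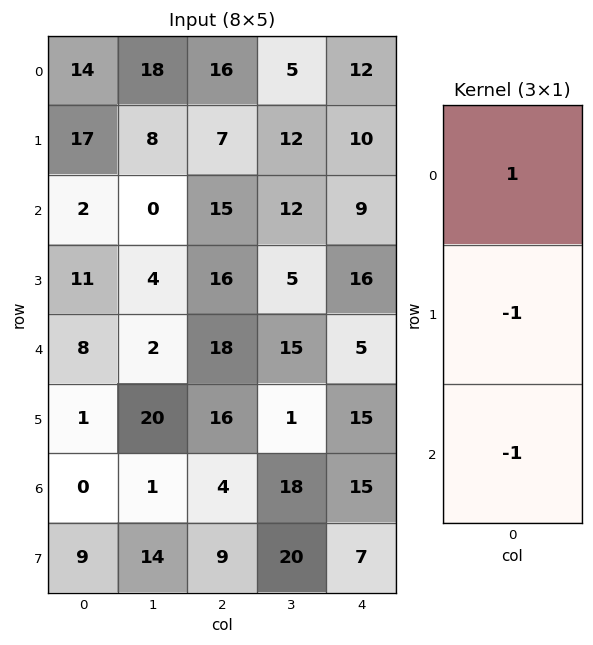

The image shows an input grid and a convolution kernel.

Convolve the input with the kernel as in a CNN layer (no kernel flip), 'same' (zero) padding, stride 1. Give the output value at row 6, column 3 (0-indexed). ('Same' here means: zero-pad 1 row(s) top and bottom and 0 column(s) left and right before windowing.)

The receptive field on the zero-padded input at this output position is [1 / 18 / 20]. Elementwise product with the kernel and sum: 1·1 + 18·-1 + 20·-1.

-37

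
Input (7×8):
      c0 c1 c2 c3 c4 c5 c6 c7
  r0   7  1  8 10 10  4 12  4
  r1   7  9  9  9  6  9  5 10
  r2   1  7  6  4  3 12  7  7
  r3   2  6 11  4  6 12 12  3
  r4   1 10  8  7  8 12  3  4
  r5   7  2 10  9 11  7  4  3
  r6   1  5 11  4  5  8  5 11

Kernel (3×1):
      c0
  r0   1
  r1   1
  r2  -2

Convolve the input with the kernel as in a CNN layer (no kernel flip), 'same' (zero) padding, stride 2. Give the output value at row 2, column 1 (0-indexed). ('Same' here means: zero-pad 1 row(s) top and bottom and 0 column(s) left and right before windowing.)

-1

The receptive field on the zero-padded input at this output position is [11 / 8 / 10]. Elementwise product with the kernel and sum: 11·1 + 8·1 + 10·-2.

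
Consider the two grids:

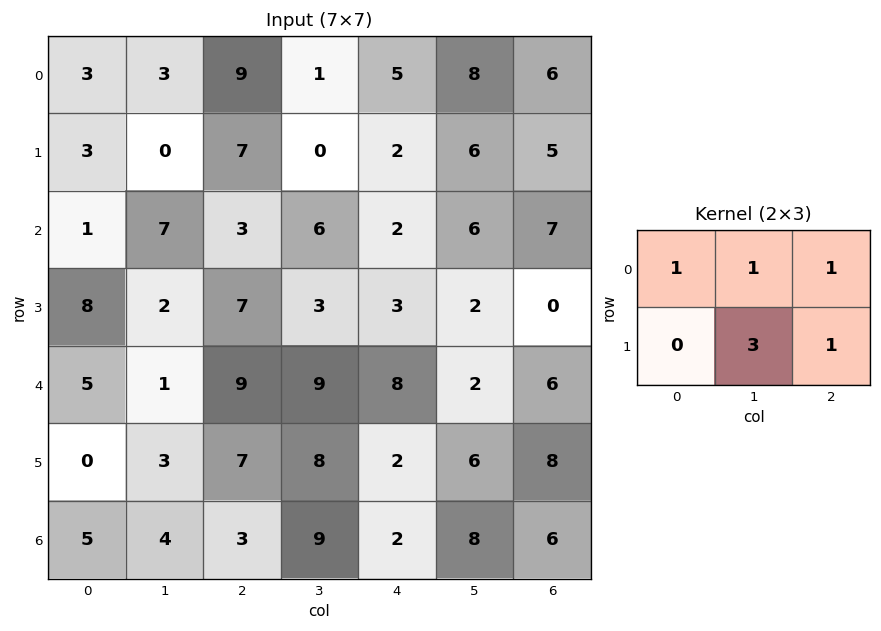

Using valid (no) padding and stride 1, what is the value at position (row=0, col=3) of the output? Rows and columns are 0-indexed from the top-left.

26

The receptive field on the input at this output position is [1 5 8 / 0 2 6]. Elementwise product with the kernel and sum: 1·1 + 5·1 + 8·1 + 2·3 + 6·1.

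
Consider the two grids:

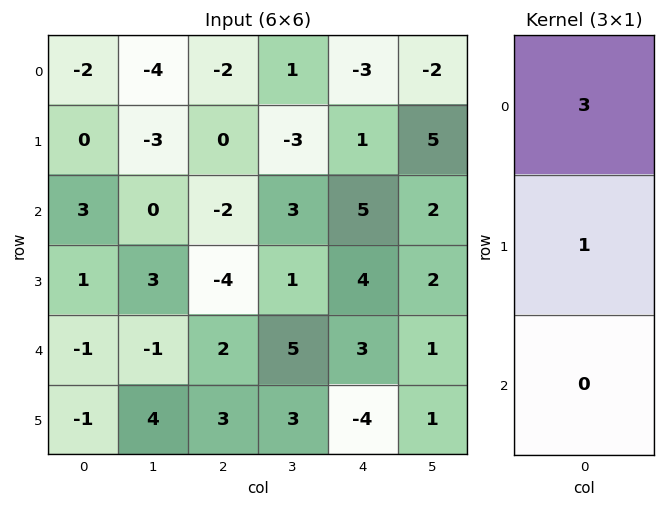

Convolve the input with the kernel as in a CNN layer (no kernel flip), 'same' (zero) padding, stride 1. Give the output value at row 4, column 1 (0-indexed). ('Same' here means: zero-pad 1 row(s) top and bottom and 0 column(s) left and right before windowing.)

8

The receptive field on the zero-padded input at this output position is [3 / -1 / 4]. Elementwise product with the kernel and sum: 3·3 + -1·1.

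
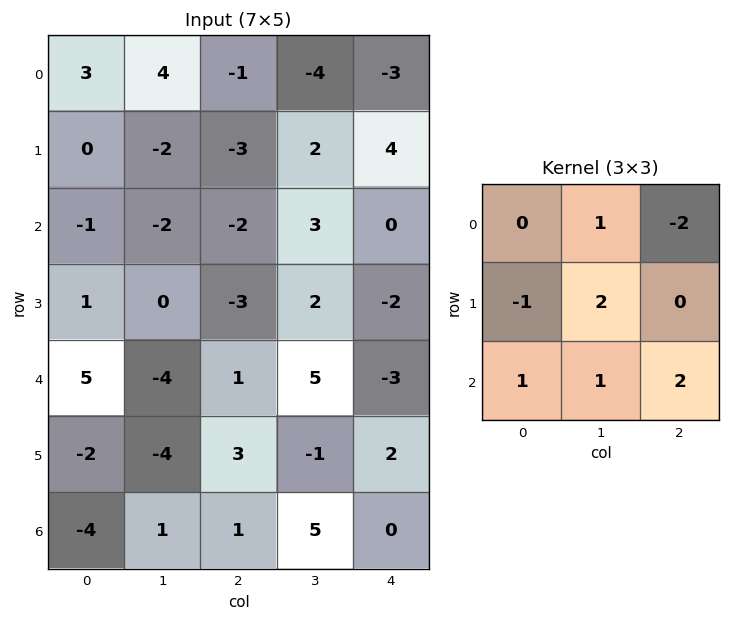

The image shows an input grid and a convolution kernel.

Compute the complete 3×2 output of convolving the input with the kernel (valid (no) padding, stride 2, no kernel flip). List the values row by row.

-5 10
4 10
-13 12

Output[0,0]: The receptive field on the input at this output position is [3 4 -1 / 0 -2 -3 / -1 -2 -2]. Elementwise product with the kernel and sum: 4·1 + -1·-2 + 0·-1 + -2·2 + -1·1 + -2·1 + -2·2.
Output[0,1]: The receptive field on the input at this output position is [-1 -4 -3 / -3 2 4 / -2 3 0]. Elementwise product with the kernel and sum: -4·1 + -3·-2 + -3·-1 + 2·2 + -2·1 + 3·1 + 0·2.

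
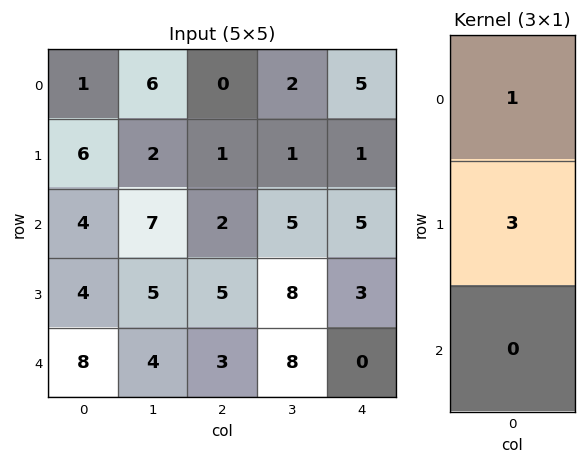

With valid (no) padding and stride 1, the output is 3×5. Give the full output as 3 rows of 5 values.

19 12 3 5 8
18 23 7 16 16
16 22 17 29 14

Output[0,0]: The receptive field on the input at this output position is [1 / 6 / 4]. Elementwise product with the kernel and sum: 1·1 + 6·3.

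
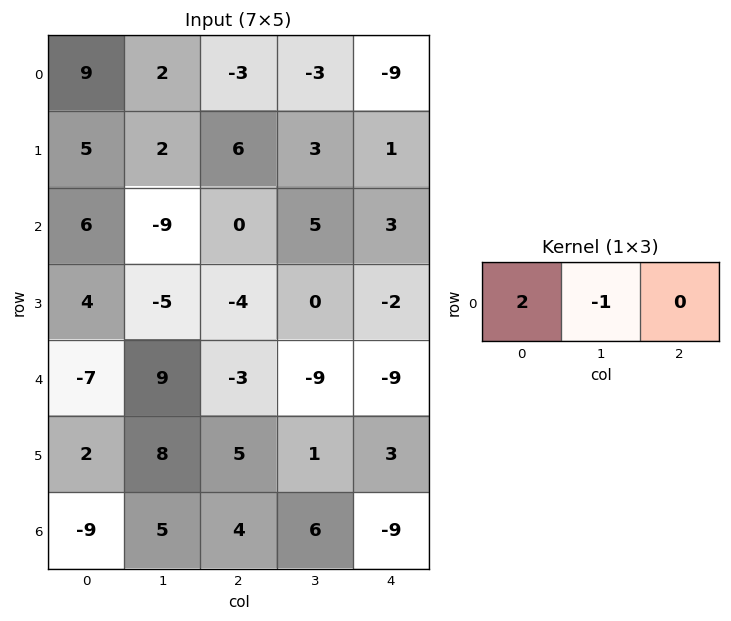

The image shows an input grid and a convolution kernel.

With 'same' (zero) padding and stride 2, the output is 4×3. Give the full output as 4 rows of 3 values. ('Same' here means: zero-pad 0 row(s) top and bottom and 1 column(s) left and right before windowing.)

Output[0,0]: The receptive field on the zero-padded input at this output position is [0 9 2]. Elementwise product with the kernel and sum: 0·2 + 9·-1.
Output[0,1]: The receptive field on the zero-padded input at this output position is [2 -3 -3]. Elementwise product with the kernel and sum: 2·2 + -3·-1.

-9 7 3
-6 -18 7
7 21 -9
9 6 21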